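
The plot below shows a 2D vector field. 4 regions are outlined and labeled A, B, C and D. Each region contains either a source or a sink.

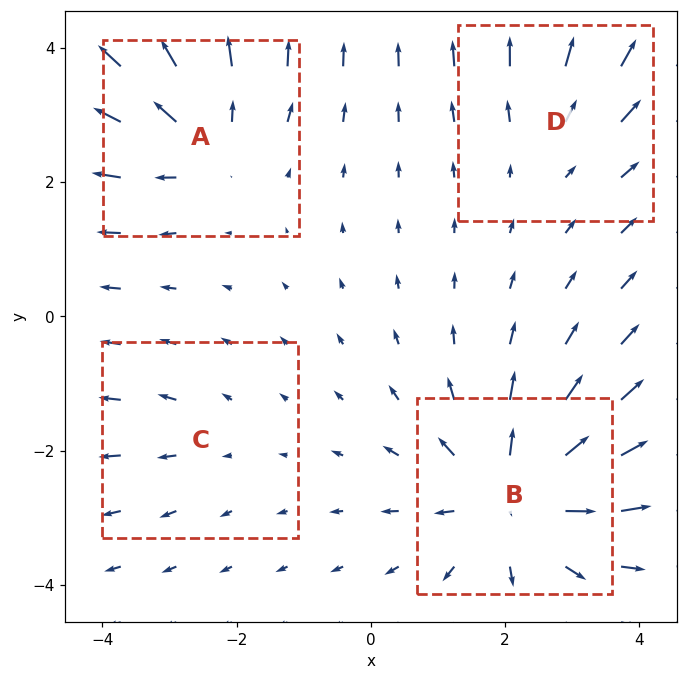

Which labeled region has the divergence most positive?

Divergence at each region's feature centre — A: about +5, B: about +7, C: about +2, D: about +3. Region B is most positive.

B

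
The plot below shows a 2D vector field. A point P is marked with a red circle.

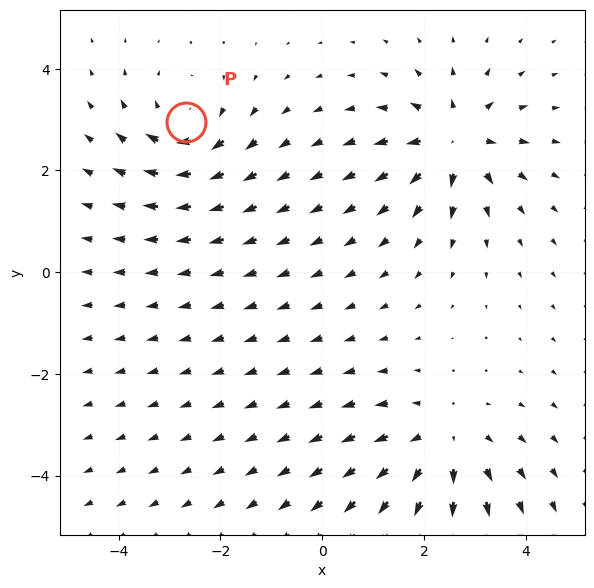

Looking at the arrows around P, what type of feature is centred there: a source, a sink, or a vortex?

vortex

At P (-2.7, 3.0) the arrows circulate clockwise. Divergence ≈0, curl about -4 — near-zero divergence with nonzero curl is a vortex.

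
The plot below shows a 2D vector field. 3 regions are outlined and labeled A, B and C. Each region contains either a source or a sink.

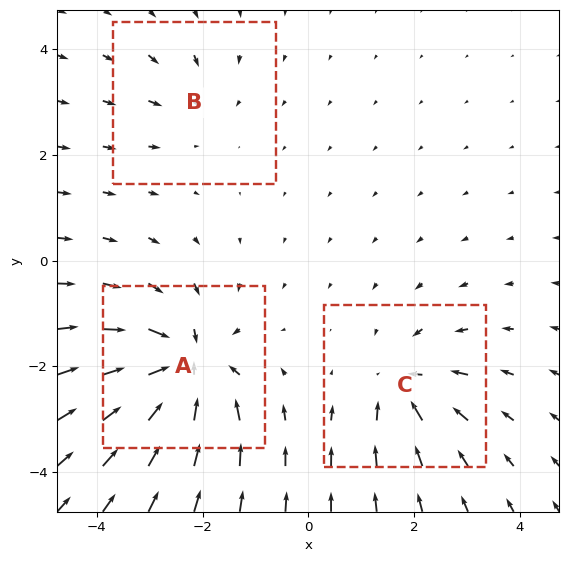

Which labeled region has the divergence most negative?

Divergence at each region's feature centre — A: about -6, B: about -2, C: about -4. Region A is most negative.

A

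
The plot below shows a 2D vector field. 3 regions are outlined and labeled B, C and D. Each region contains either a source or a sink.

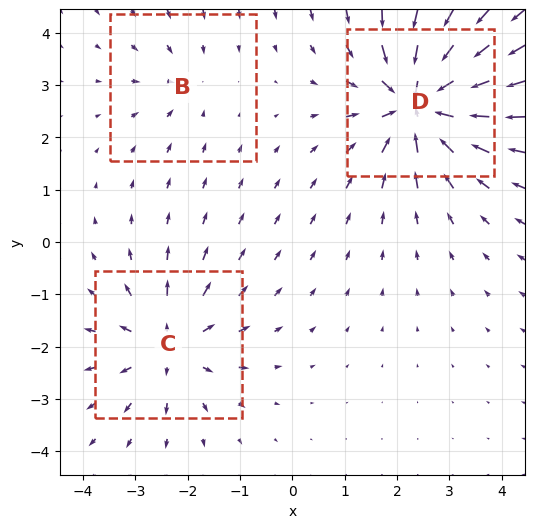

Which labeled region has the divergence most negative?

D

Divergence at each region's feature centre — B: about -2, C: about +4, D: about -6. Region D is most negative.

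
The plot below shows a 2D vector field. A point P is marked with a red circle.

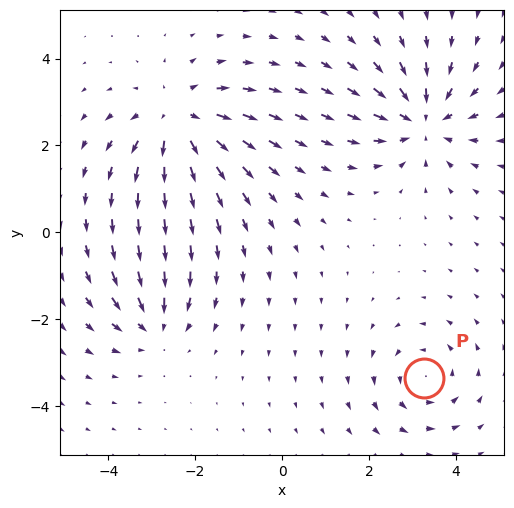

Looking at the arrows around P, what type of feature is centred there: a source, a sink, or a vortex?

At P (3.3, -3.3) the arrows circulate counterclockwise. Divergence ≈0, curl about +3 — near-zero divergence with nonzero curl is a vortex.

vortex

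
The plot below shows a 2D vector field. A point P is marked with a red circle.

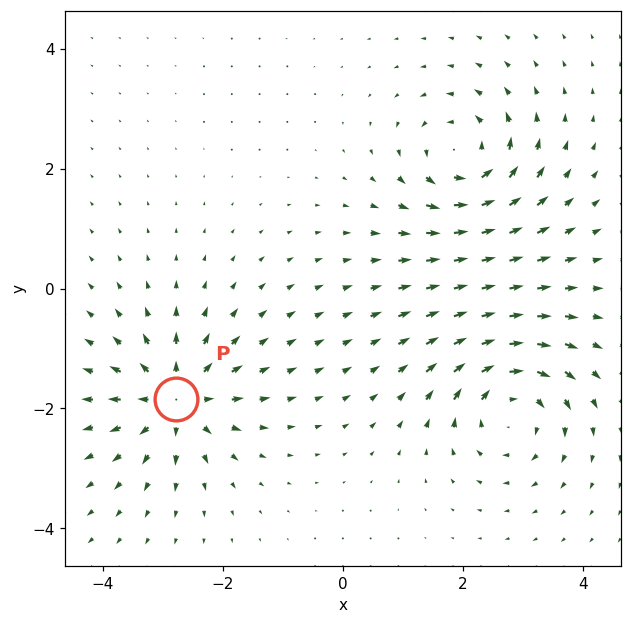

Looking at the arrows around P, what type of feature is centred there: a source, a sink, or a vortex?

At P (-2.8, -1.8) the arrows spread outward. Divergence about +5, curl ≈0 — positive divergence with near-zero curl is a source.

source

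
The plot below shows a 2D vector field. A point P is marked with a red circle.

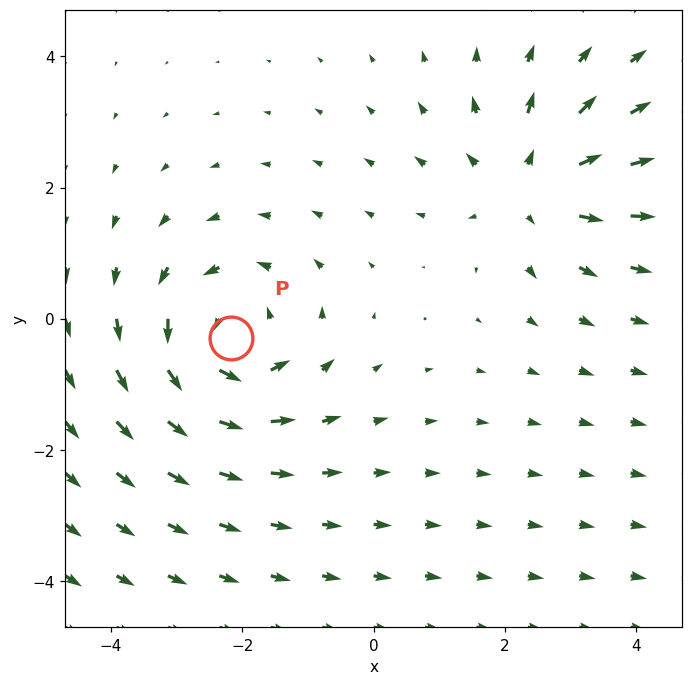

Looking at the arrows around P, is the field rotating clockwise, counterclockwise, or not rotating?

counterclockwise

Near P at (-2.2, -0.3) the arrows circulate counterclockwise. The curl (z-component) there is about +4; positive curl means counterclockwise rotation.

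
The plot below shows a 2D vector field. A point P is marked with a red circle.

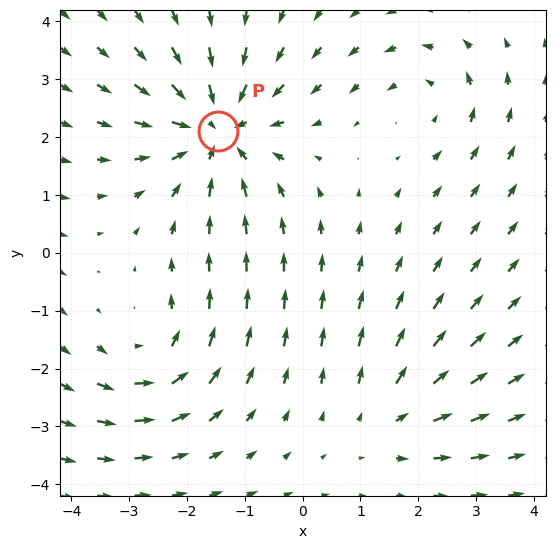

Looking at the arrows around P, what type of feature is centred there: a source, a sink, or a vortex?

At P (-1.5, 2.1) the arrows converge inward. Divergence about -5, curl ≈0 — negative divergence with near-zero curl is a sink.

sink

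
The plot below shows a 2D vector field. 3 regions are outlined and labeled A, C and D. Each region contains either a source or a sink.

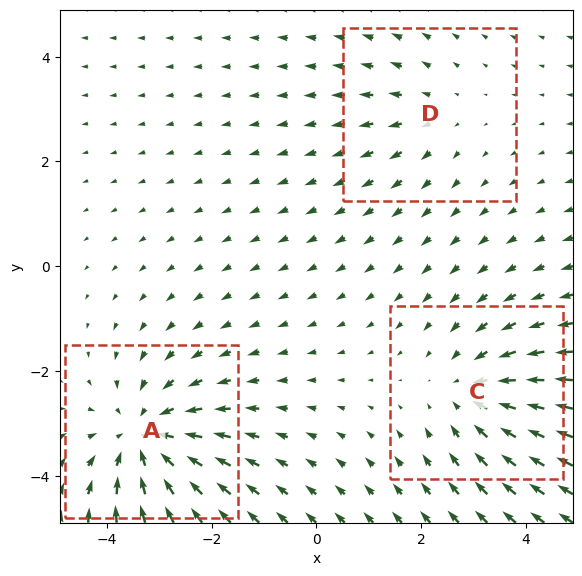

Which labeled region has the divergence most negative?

A

Divergence at each region's feature centre — A: about -4, C: about -3, D: about +2. Region A is most negative.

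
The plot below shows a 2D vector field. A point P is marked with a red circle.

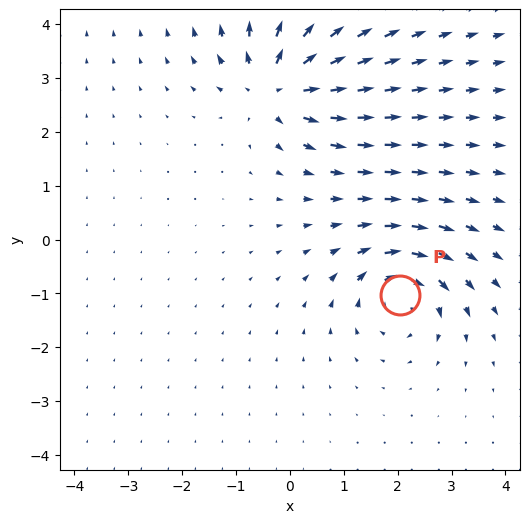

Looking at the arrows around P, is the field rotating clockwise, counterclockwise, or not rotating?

clockwise

Near P at (2.1, -1.0) the arrows circulate clockwise. The curl (z-component) there is about -6; negative curl means clockwise rotation.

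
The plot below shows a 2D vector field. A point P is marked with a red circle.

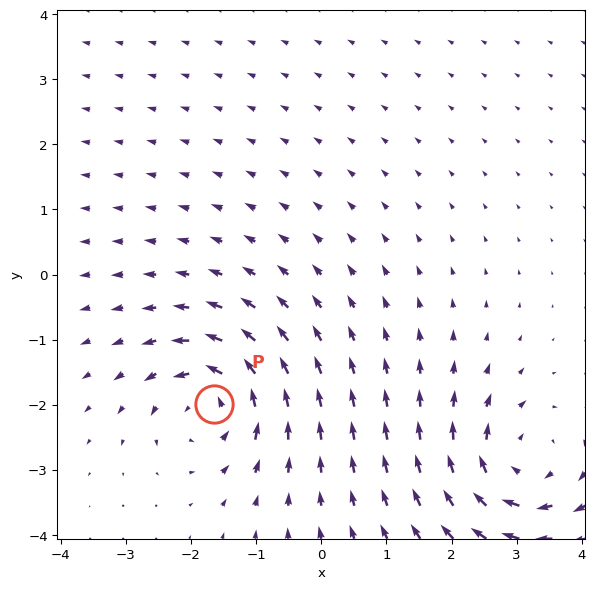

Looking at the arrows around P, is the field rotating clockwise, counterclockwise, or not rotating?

Near P at (-1.6, -2.0) the arrows circulate counterclockwise. The curl (z-component) there is about +5; positive curl means counterclockwise rotation.

counterclockwise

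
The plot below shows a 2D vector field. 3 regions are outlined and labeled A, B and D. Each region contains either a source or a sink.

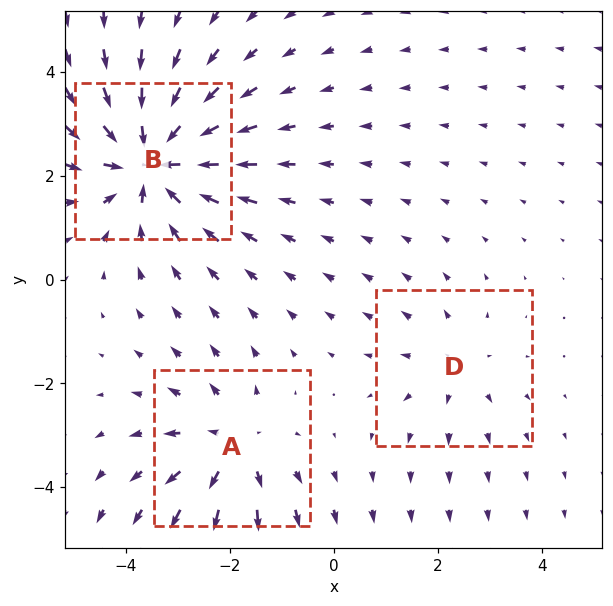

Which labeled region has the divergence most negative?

Divergence at each region's feature centre — A: about +3, B: about -5, D: about +2. Region B is most negative.

B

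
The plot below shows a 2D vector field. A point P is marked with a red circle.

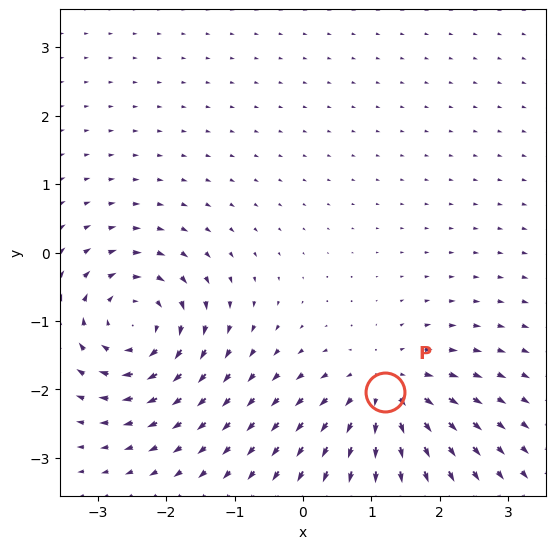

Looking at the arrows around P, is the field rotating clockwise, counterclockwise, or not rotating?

not rotating

Near P at (1.2, -2.0) the arrows show no circulation. The curl there is ≈0.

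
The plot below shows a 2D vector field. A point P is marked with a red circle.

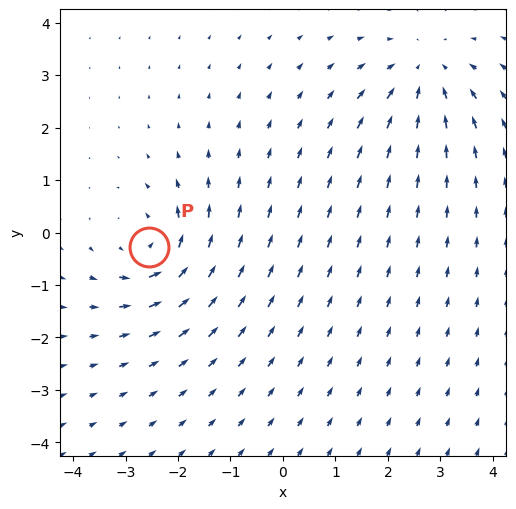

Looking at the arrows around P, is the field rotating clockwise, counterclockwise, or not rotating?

Near P at (-2.5, -0.3) the arrows circulate counterclockwise. The curl (z-component) there is about +4; positive curl means counterclockwise rotation.

counterclockwise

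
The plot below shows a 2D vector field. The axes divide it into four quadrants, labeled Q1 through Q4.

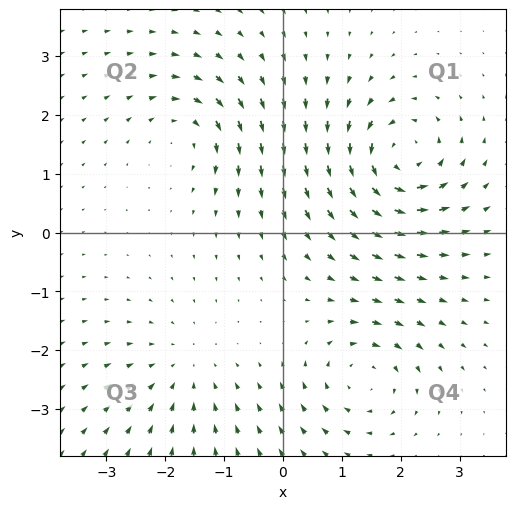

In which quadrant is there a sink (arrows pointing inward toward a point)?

Q3

The sink sits at approximately (-1.7, -2.3), which lies in quadrant Q3. The divergence there is about -3, negative as expected for a sink.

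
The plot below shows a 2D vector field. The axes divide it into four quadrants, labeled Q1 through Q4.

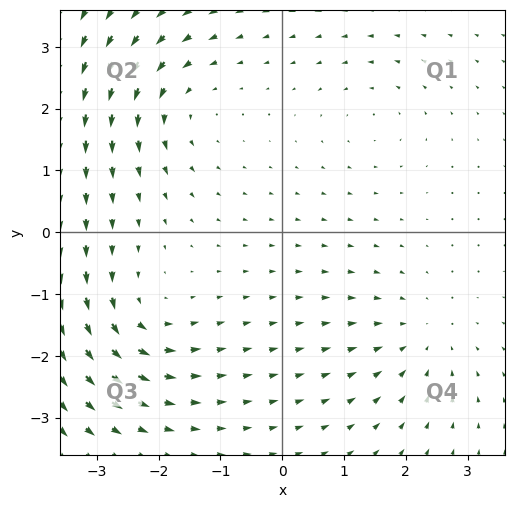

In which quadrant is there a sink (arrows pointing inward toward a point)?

Q4

The sink sits at approximately (2.3, -1.7), which lies in quadrant Q4. The divergence there is about -4, negative as expected for a sink.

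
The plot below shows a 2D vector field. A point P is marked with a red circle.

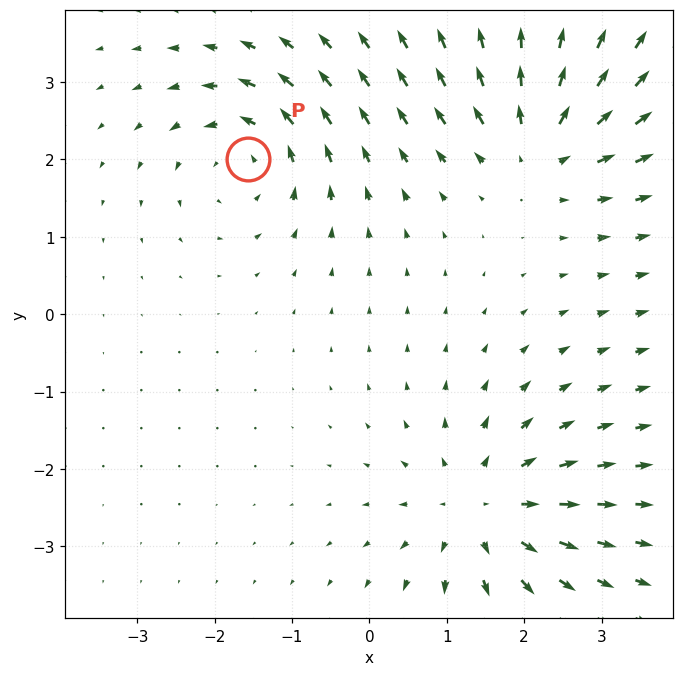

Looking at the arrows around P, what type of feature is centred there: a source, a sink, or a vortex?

vortex

At P (-1.6, 2.0) the arrows circulate counterclockwise. Divergence ≈0, curl about +4 — near-zero divergence with nonzero curl is a vortex.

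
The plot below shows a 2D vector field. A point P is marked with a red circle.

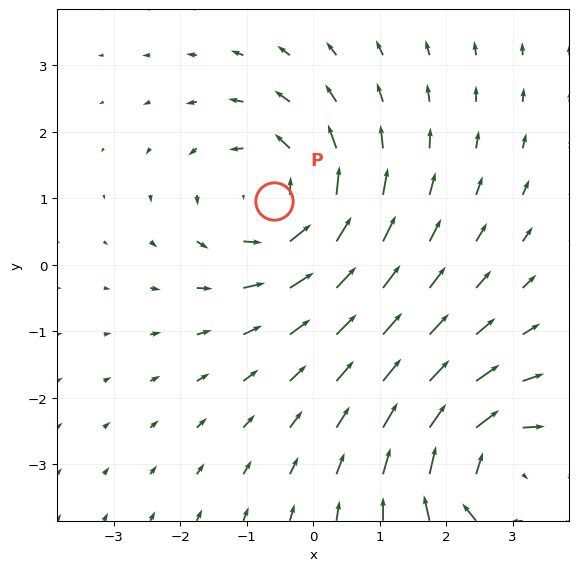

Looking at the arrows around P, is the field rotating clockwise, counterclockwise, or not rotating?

counterclockwise

Near P at (-0.6, 1.0) the arrows circulate counterclockwise. The curl (z-component) there is about +4; positive curl means counterclockwise rotation.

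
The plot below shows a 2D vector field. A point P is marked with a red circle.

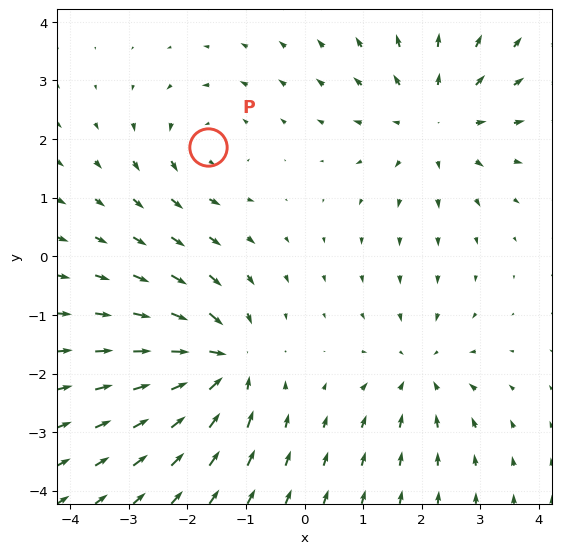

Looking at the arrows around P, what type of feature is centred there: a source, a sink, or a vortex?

vortex

At P (-1.6, 1.9) the arrows circulate counterclockwise. Divergence ≈0, curl about +3 — near-zero divergence with nonzero curl is a vortex.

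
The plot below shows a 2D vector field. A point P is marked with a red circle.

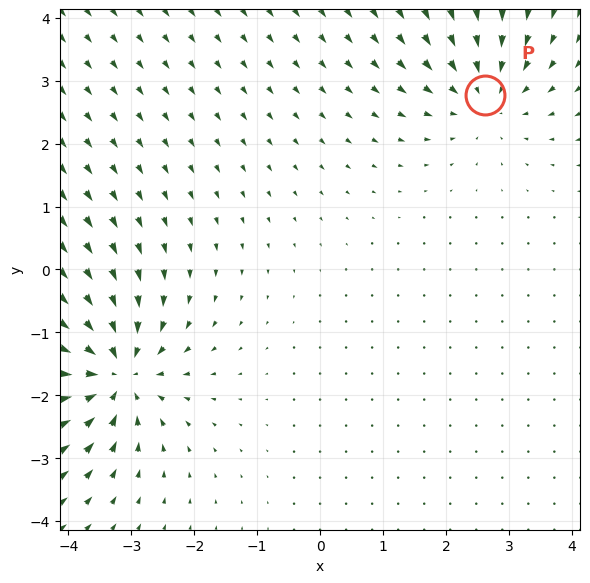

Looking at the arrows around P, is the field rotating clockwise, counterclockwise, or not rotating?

not rotating

Near P at (2.6, 2.8) the arrows show no circulation. The curl there is ≈0.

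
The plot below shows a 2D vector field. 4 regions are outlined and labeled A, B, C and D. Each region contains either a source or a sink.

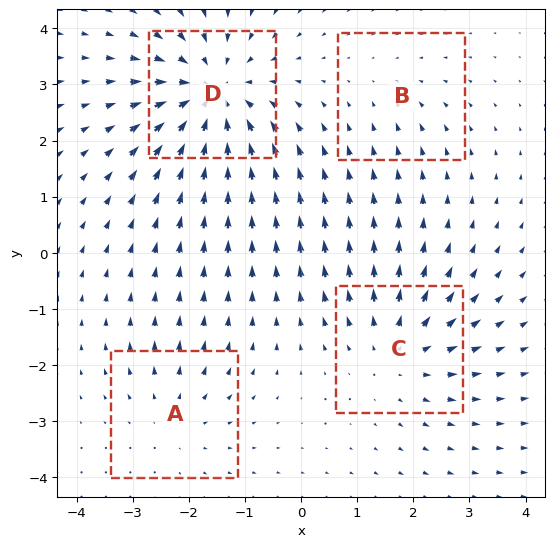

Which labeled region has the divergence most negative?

D

Divergence at each region's feature centre — A: about +3, B: about -2, C: about +4, D: about -6. Region D is most negative.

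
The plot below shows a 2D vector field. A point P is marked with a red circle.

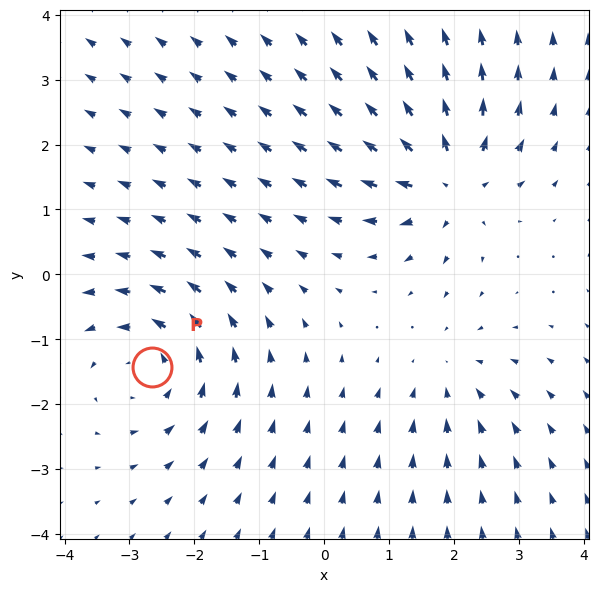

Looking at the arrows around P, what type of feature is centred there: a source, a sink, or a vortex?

At P (-2.6, -1.4) the arrows circulate counterclockwise. Divergence ≈0, curl about +4 — near-zero divergence with nonzero curl is a vortex.

vortex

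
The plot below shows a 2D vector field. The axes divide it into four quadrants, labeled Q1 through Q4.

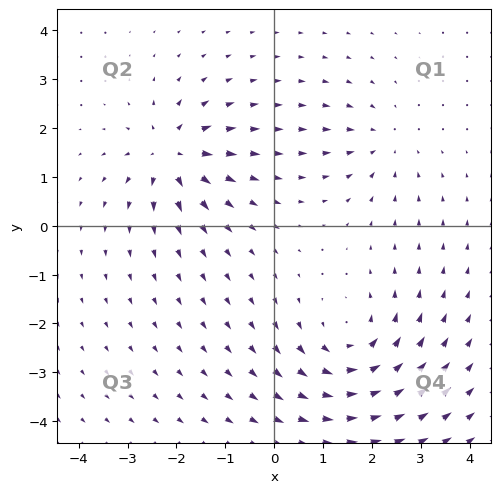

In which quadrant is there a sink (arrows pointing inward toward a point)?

Q1

The sink sits at approximately (2.2, 1.7), which lies in quadrant Q1. The divergence there is about -3, negative as expected for a sink.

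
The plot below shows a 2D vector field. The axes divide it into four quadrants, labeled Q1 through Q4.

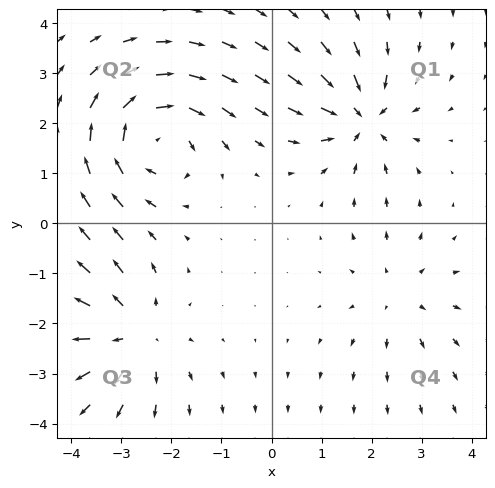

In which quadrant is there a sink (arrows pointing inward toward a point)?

The sink sits at approximately (1.8, 2.1), which lies in quadrant Q1. The divergence there is about -5, negative as expected for a sink.

Q1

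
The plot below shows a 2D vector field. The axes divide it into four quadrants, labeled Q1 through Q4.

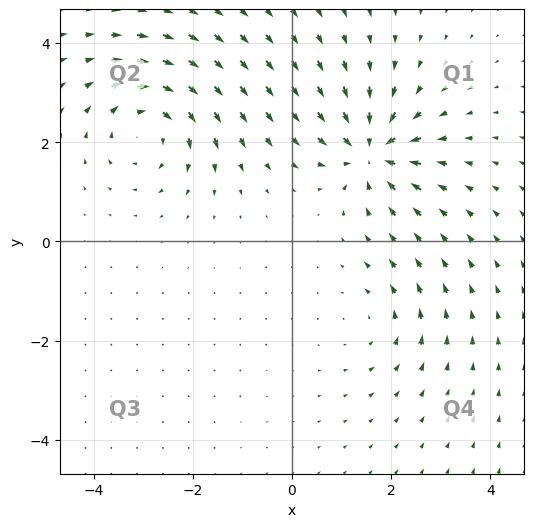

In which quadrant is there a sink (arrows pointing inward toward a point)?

Q1

The sink sits at approximately (1.6, 1.8), which lies in quadrant Q1. The divergence there is about -6, negative as expected for a sink.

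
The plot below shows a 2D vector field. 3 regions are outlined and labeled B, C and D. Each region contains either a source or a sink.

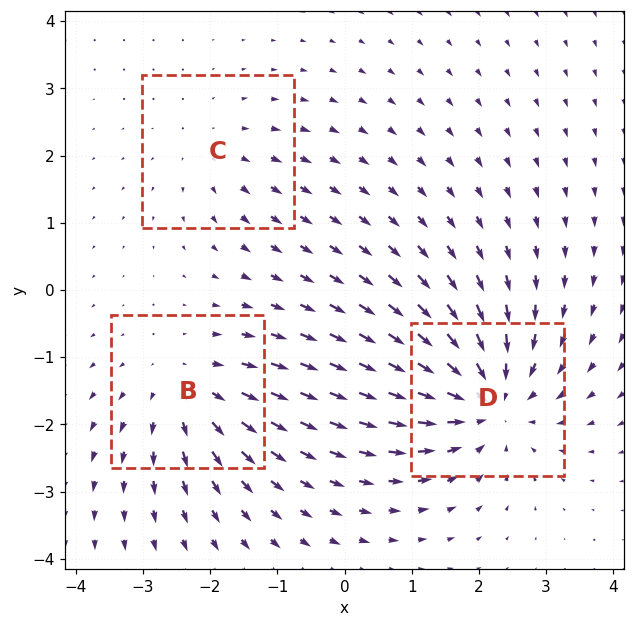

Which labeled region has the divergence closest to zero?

Divergence at each region's feature centre — B: about +3, C: about +2, D: about -4. Region C is closest to zero.

C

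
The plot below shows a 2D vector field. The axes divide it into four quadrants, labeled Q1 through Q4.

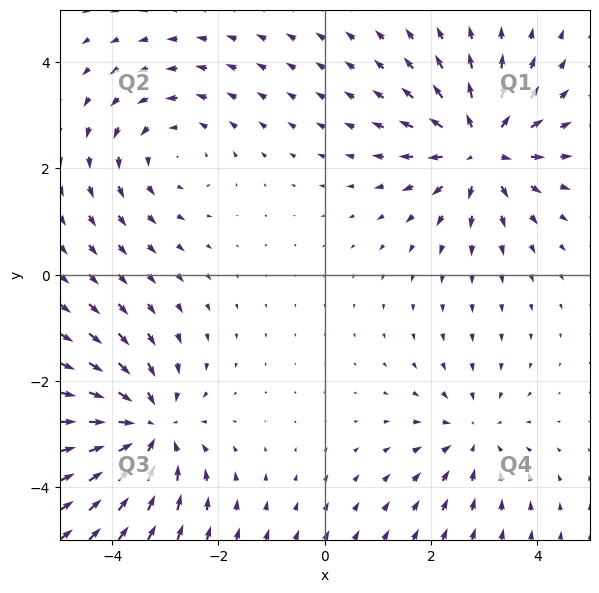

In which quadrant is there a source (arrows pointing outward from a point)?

Q1

The source sits at approximately (2.9, 2.4), which lies in quadrant Q1. The divergence there is about +5, positive as expected for a source.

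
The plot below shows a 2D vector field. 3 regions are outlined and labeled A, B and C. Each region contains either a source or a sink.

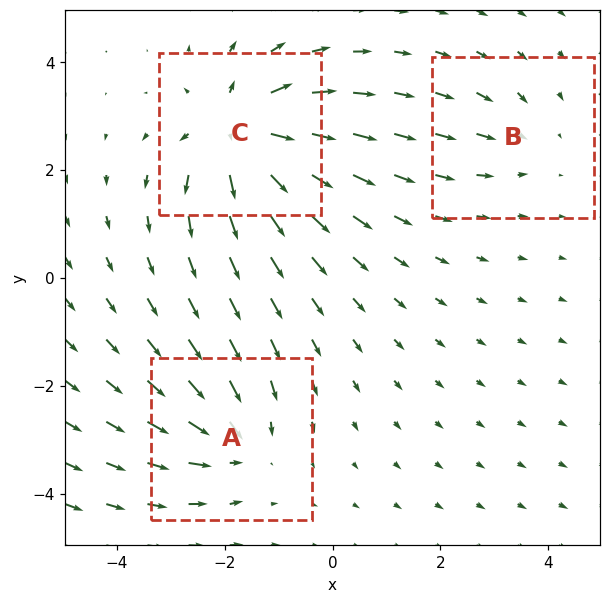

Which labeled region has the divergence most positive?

C

Divergence at each region's feature centre — A: about -4, B: about -2, C: about +6. Region C is most positive.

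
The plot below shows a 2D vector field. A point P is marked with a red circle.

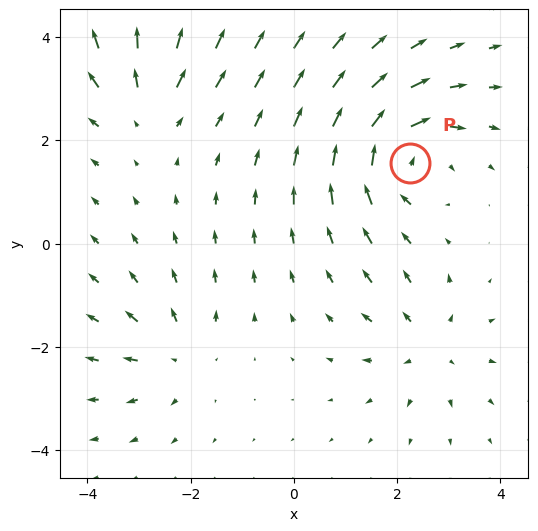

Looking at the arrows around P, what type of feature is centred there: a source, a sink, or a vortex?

vortex

At P (2.2, 1.6) the arrows circulate clockwise. Divergence ≈0, curl about -5 — near-zero divergence with nonzero curl is a vortex.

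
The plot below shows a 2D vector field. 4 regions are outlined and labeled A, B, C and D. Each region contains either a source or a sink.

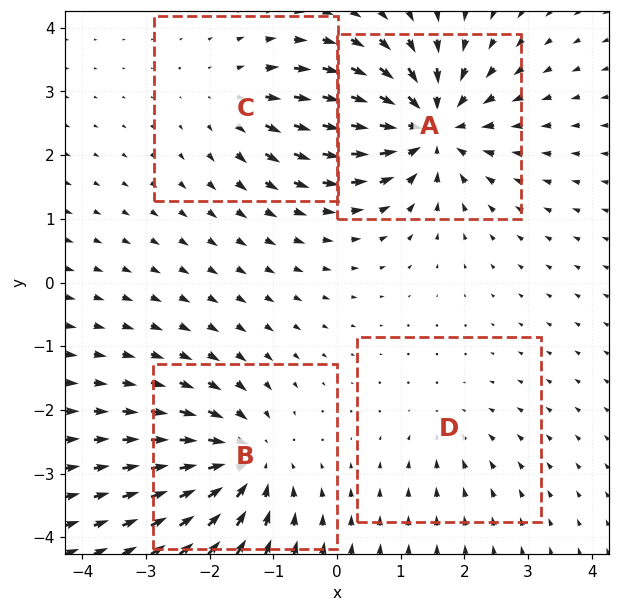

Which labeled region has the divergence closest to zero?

Divergence at each region's feature centre — A: about -7, B: about -6, C: about +4, D: about -2. Region D is closest to zero.

D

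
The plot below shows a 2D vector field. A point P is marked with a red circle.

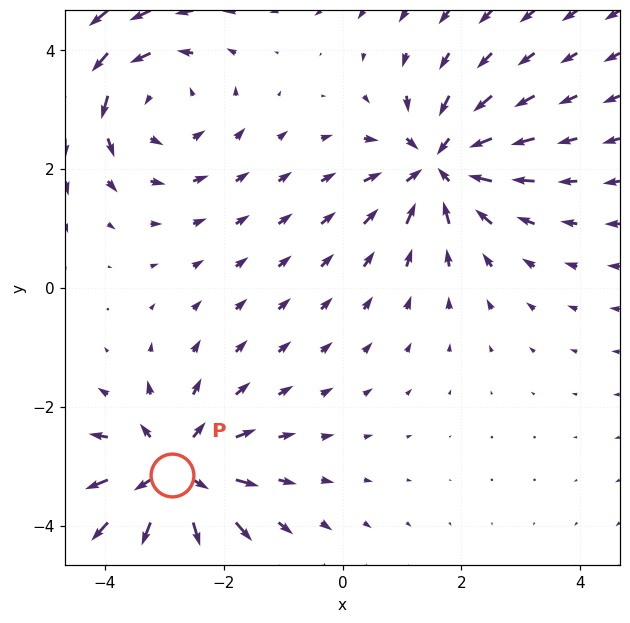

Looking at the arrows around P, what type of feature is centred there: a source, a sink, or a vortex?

source

At P (-2.9, -3.2) the arrows spread outward. Divergence about +4, curl ≈0 — positive divergence with near-zero curl is a source.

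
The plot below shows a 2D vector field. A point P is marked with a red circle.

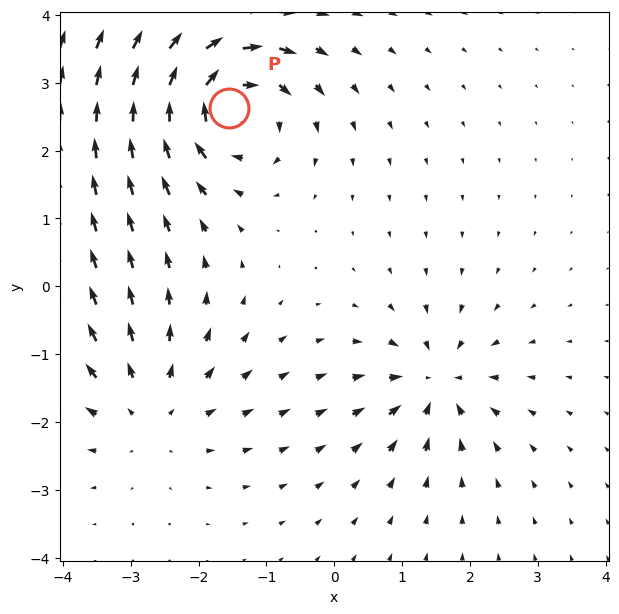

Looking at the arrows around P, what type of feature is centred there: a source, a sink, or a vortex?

At P (-1.5, 2.6) the arrows circulate clockwise. Divergence ≈0, curl about -6 — near-zero divergence with nonzero curl is a vortex.

vortex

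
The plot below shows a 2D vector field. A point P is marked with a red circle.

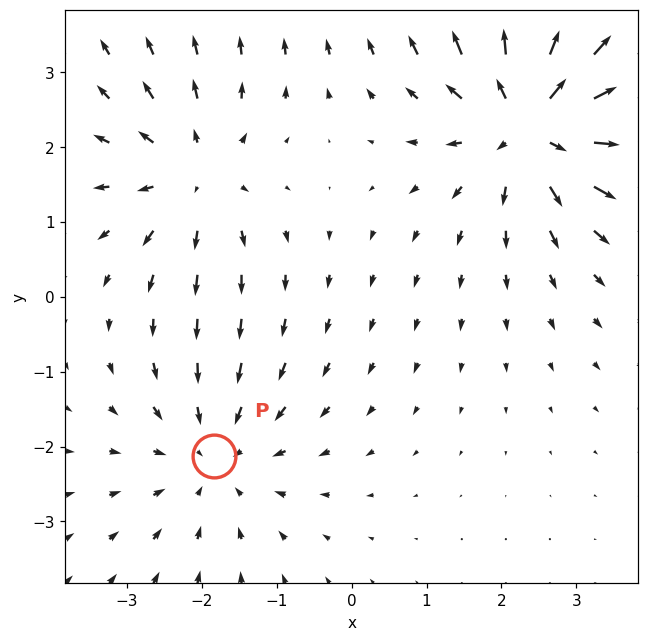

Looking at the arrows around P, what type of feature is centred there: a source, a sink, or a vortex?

sink

At P (-1.8, -2.1) the arrows converge inward. Divergence about -2, curl ≈0 — negative divergence with near-zero curl is a sink.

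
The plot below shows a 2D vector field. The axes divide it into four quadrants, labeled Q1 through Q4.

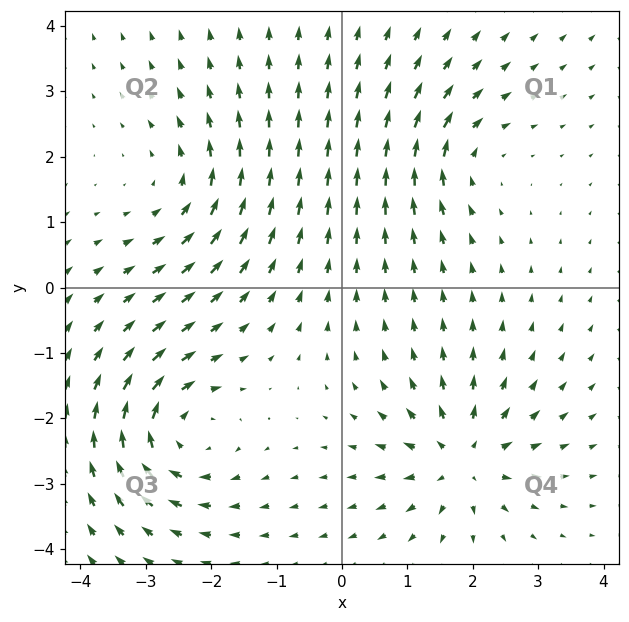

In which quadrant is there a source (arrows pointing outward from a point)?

Q4

The source sits at approximately (1.8, -2.6), which lies in quadrant Q4. The divergence there is about +6, positive as expected for a source.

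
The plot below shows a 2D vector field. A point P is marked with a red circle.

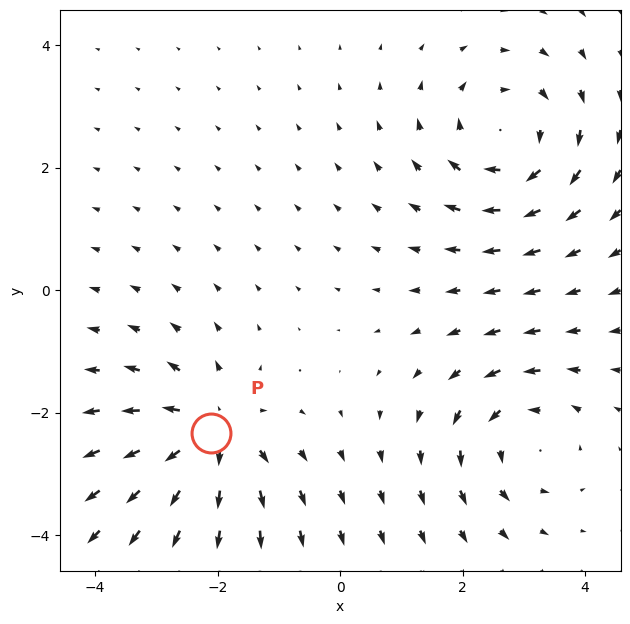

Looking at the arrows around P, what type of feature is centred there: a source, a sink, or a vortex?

At P (-2.1, -2.3) the arrows spread outward. Divergence about +5, curl ≈0 — positive divergence with near-zero curl is a source.

source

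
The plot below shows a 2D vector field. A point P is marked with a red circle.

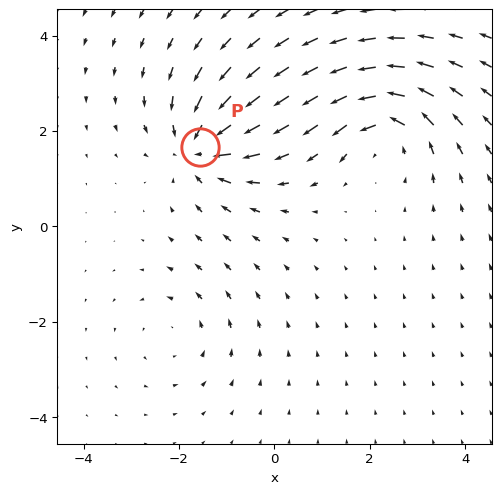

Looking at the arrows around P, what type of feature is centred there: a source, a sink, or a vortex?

At P (-1.6, 1.7) the arrows converge inward. Divergence about -5, curl ≈0 — negative divergence with near-zero curl is a sink.

sink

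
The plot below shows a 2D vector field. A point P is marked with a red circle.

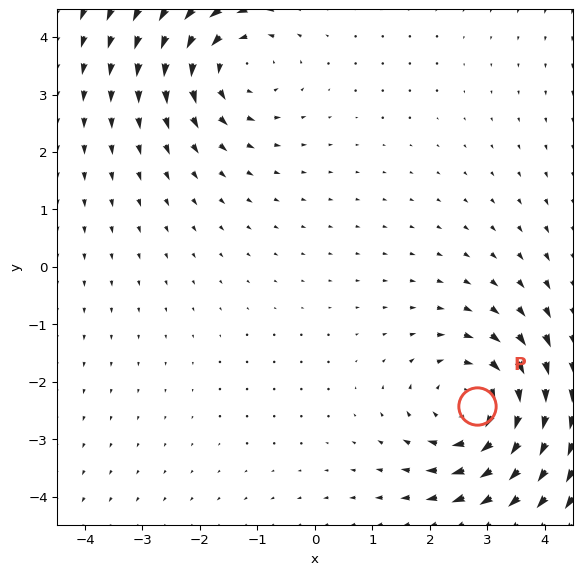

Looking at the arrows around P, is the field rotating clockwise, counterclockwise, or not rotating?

Near P at (2.8, -2.4) the arrows circulate clockwise. The curl (z-component) there is about -4; negative curl means clockwise rotation.

clockwise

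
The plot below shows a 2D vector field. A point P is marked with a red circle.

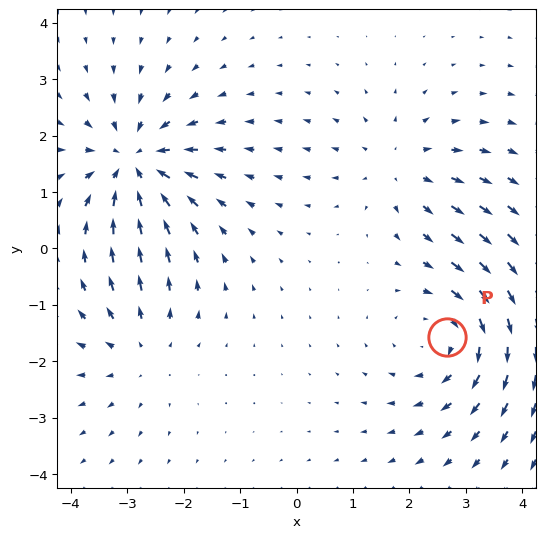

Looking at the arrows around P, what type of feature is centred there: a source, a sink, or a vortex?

vortex

At P (2.7, -1.6) the arrows circulate clockwise. Divergence ≈0, curl about -4 — near-zero divergence with nonzero curl is a vortex.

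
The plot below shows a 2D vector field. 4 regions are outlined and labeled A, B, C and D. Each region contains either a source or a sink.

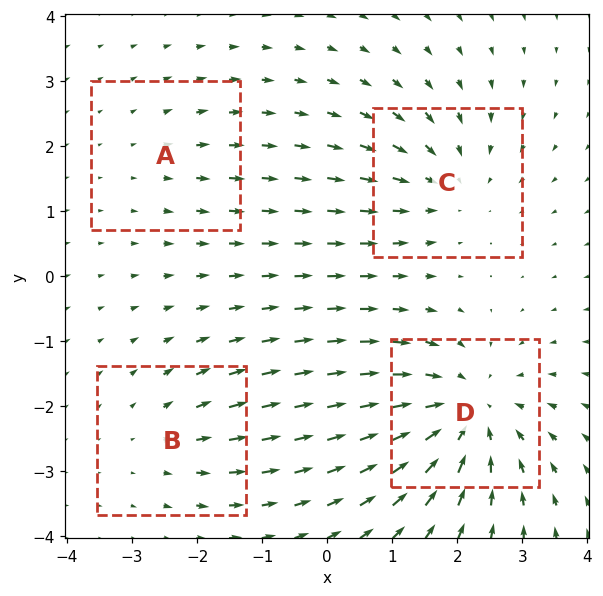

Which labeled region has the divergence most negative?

Divergence at each region's feature centre — A: about +2, B: about +3, C: about -4, D: about -6. Region D is most negative.

D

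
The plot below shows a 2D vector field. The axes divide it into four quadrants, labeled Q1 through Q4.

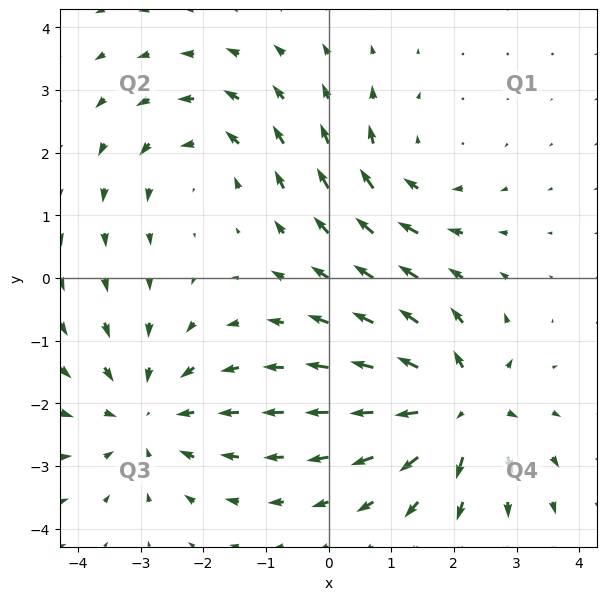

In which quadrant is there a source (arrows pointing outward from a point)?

Q4

The source sits at approximately (2.1, -2.0), which lies in quadrant Q4. The divergence there is about +6, positive as expected for a source.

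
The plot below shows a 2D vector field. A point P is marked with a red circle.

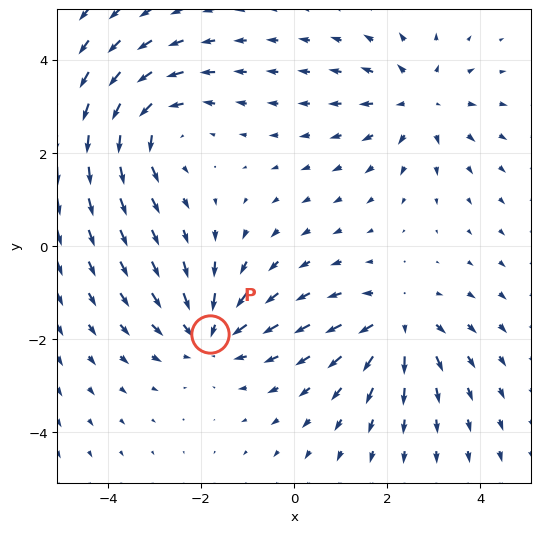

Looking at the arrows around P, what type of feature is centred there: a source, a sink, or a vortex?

At P (-1.8, -1.9) the arrows converge inward. Divergence about -4, curl ≈0 — negative divergence with near-zero curl is a sink.

sink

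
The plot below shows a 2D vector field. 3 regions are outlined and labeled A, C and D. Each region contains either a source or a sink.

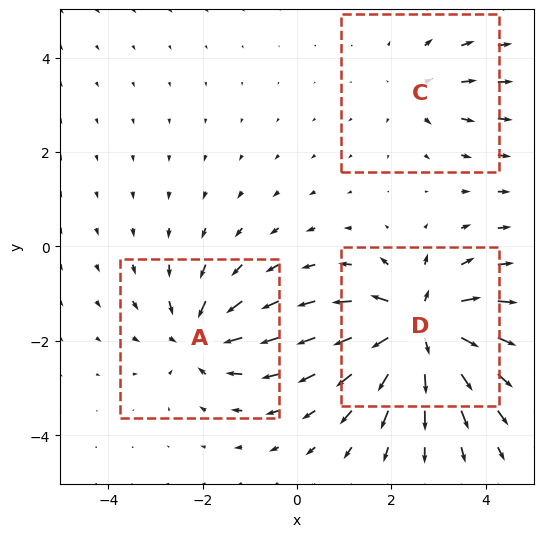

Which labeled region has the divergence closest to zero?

Divergence at each region's feature centre — A: about -4, C: about +2, D: about +7. Region C is closest to zero.

C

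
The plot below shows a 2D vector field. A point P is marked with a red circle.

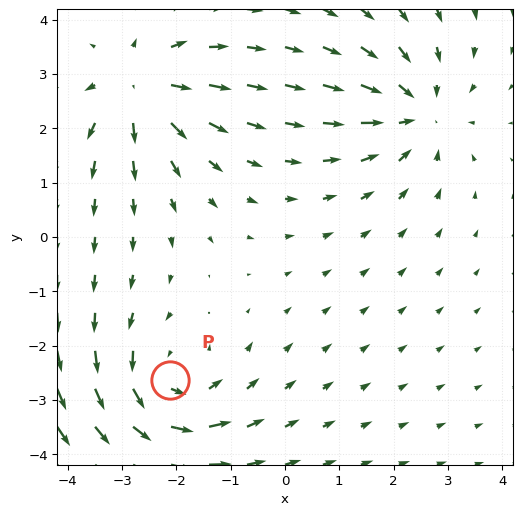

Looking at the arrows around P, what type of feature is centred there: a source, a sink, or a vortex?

vortex

At P (-2.1, -2.6) the arrows circulate counterclockwise. Divergence ≈0, curl about +4 — near-zero divergence with nonzero curl is a vortex.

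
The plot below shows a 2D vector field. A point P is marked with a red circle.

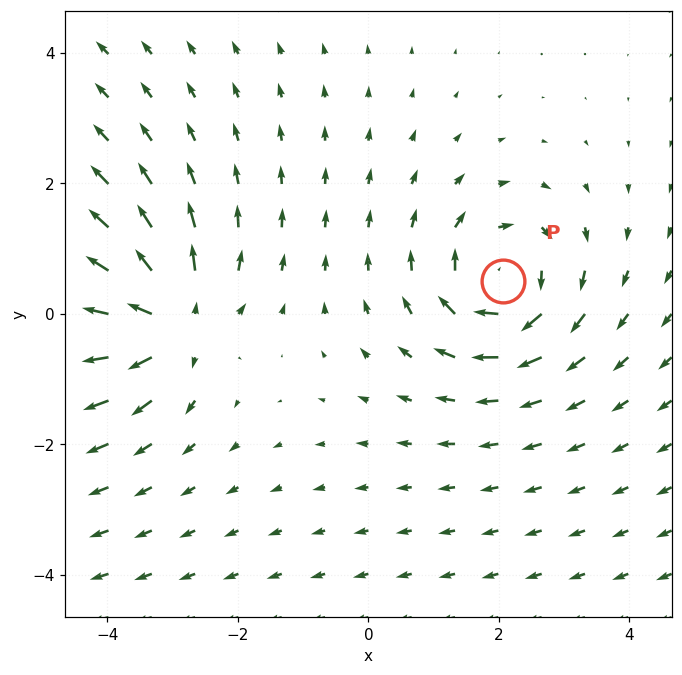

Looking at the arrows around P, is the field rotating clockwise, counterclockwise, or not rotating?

clockwise

Near P at (2.1, 0.5) the arrows circulate clockwise. The curl (z-component) there is about -4; negative curl means clockwise rotation.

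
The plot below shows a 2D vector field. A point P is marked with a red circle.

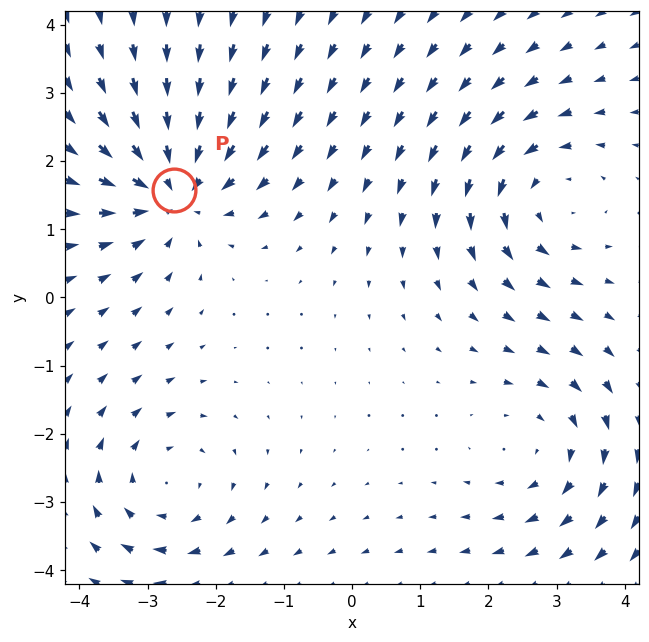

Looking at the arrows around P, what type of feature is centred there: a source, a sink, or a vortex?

At P (-2.6, 1.6) the arrows converge inward. Divergence about -5, curl ≈0 — negative divergence with near-zero curl is a sink.

sink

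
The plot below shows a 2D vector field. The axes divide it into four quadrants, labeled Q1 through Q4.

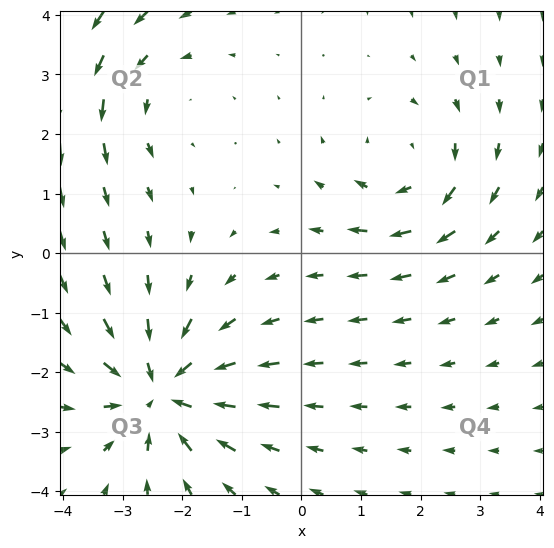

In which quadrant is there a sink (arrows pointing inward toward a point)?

Q3

The sink sits at approximately (-2.4, -2.3), which lies in quadrant Q3. The divergence there is about -5, negative as expected for a sink.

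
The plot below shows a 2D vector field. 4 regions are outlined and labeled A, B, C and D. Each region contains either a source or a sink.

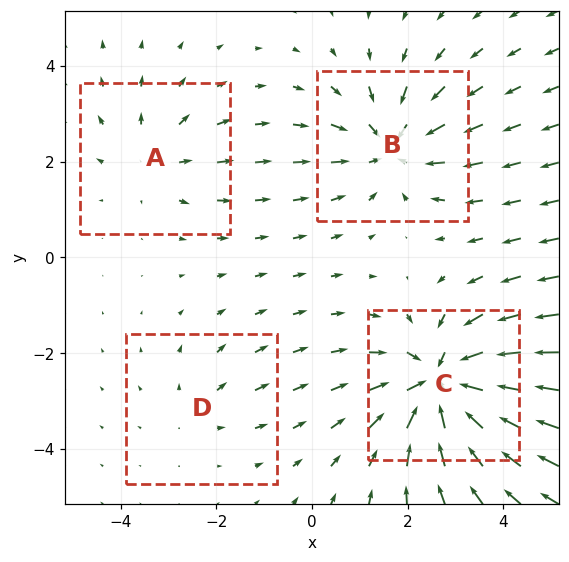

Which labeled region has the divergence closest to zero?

D

Divergence at each region's feature centre — A: about +3, B: about -5, C: about -7, D: about +2. Region D is closest to zero.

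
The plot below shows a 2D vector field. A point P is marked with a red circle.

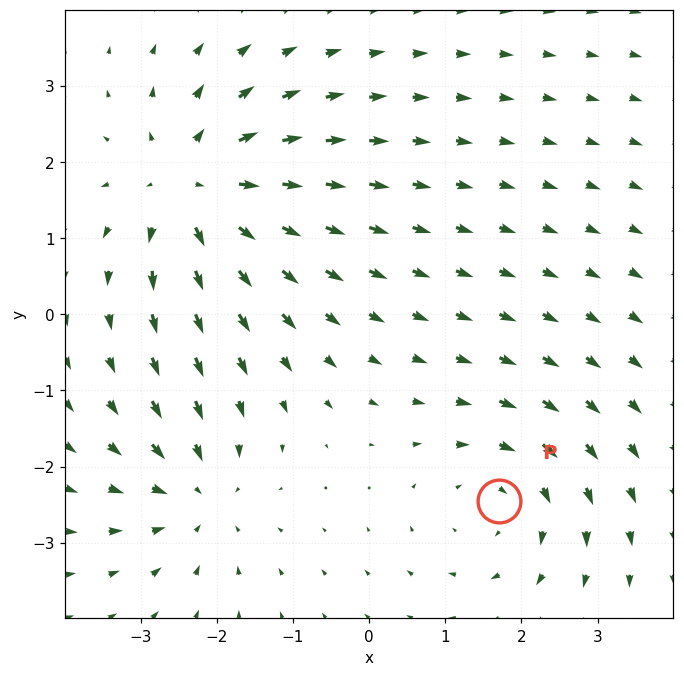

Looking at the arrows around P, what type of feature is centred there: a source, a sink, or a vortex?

At P (1.7, -2.5) the arrows circulate clockwise. Divergence ≈0, curl about -2 — near-zero divergence with nonzero curl is a vortex.

vortex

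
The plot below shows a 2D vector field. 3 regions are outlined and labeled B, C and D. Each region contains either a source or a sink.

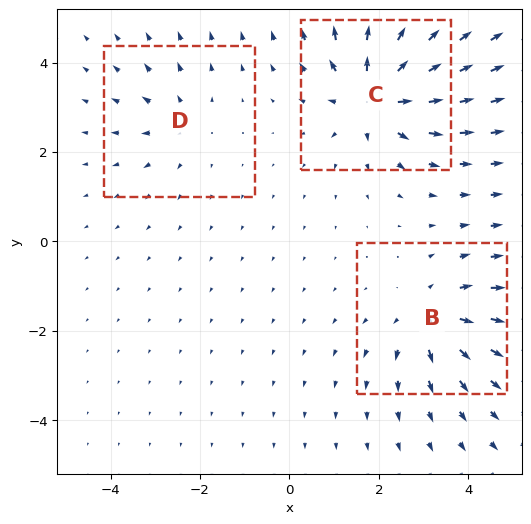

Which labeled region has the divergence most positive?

Divergence at each region's feature centre — B: about +4, C: about +5, D: about +2. Region C is most positive.

C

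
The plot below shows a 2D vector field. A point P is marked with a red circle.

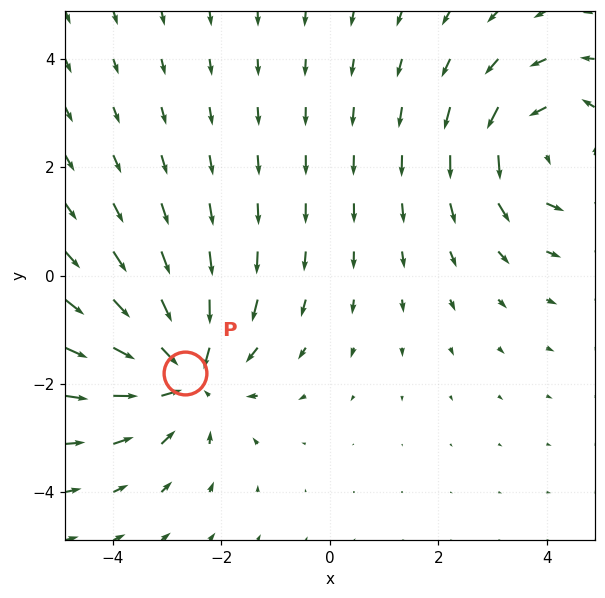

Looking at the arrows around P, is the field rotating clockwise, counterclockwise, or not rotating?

Near P at (-2.7, -1.8) the arrows show no circulation. The curl there is ≈0.

not rotating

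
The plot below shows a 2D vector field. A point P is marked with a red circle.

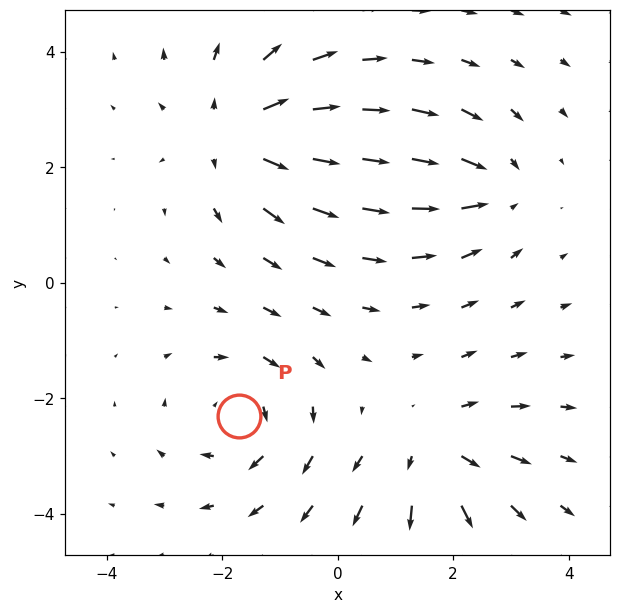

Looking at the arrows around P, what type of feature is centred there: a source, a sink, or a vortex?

vortex

At P (-1.7, -2.3) the arrows circulate clockwise. Divergence ≈0, curl about -4 — near-zero divergence with nonzero curl is a vortex.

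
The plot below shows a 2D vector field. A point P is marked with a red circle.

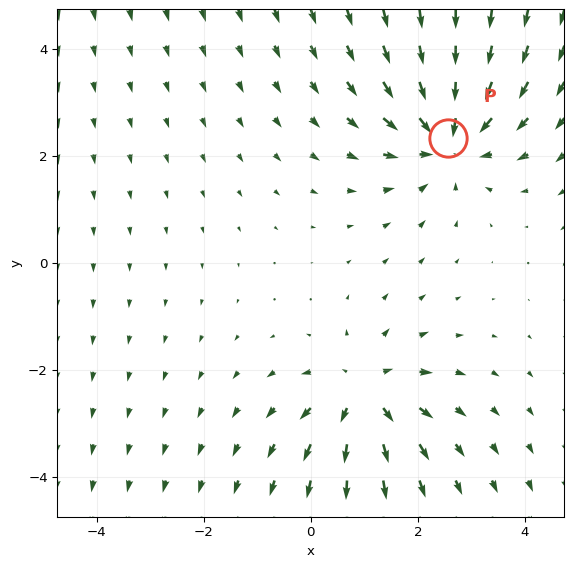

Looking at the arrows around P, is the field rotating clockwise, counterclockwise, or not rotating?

not rotating

Near P at (2.6, 2.3) the arrows show no circulation. The curl there is ≈0.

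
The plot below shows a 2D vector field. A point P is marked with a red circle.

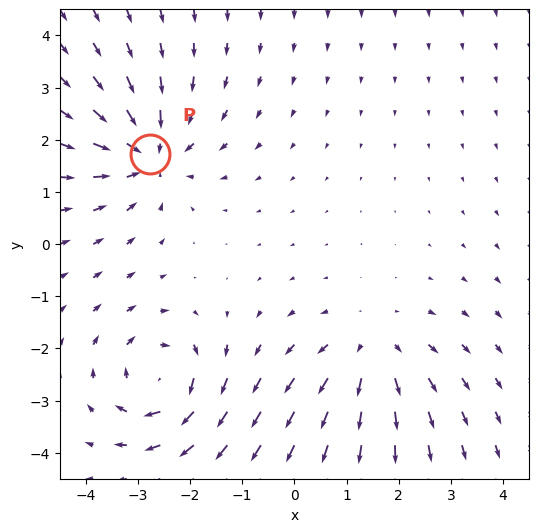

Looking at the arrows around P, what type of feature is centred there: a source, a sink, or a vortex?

At P (-2.8, 1.7) the arrows converge inward. Divergence about -5, curl ≈0 — negative divergence with near-zero curl is a sink.

sink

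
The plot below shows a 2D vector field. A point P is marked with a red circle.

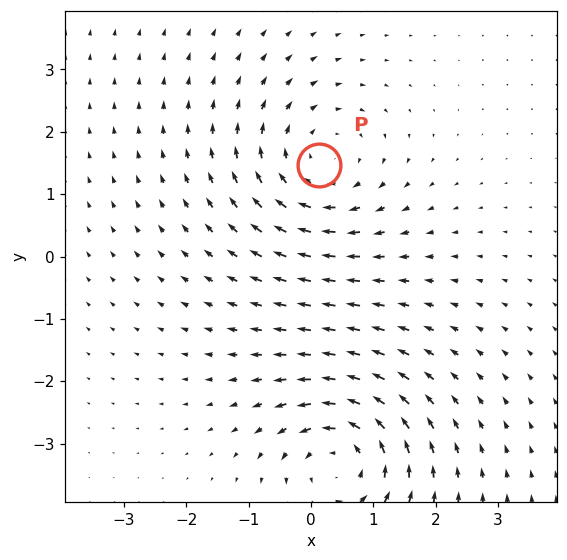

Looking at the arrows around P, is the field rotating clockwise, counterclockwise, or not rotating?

Near P at (0.1, 1.5) the arrows circulate clockwise. The curl (z-component) there is about -3; negative curl means clockwise rotation.

clockwise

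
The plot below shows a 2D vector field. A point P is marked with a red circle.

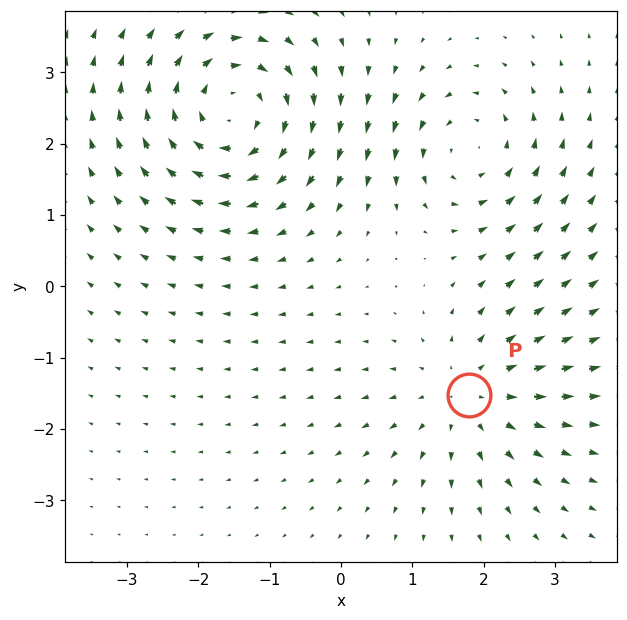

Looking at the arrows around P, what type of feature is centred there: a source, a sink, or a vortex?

source

At P (1.8, -1.5) the arrows spread outward. Divergence about +3, curl ≈0 — positive divergence with near-zero curl is a source.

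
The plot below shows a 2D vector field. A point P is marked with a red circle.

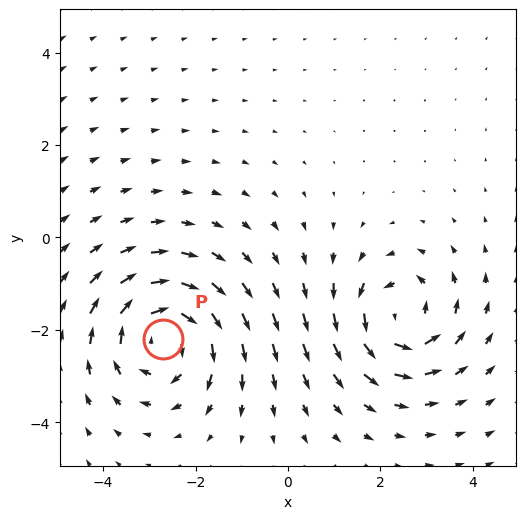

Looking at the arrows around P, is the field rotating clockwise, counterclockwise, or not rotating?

clockwise

Near P at (-2.7, -2.2) the arrows circulate clockwise. The curl (z-component) there is about -4; negative curl means clockwise rotation.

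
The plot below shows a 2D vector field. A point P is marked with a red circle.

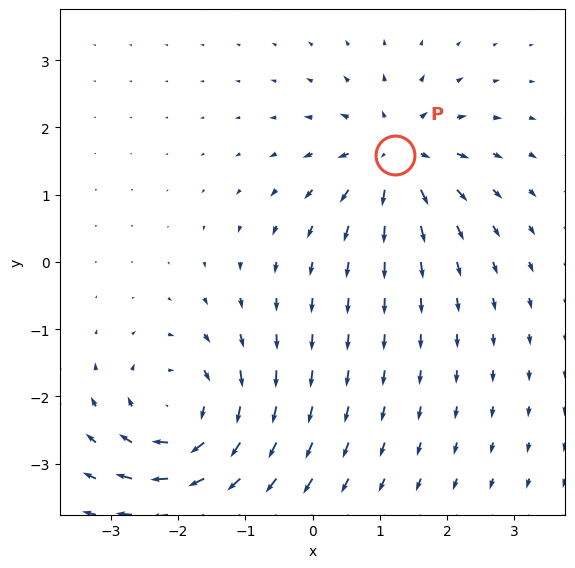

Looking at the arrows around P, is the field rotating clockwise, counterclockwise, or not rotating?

not rotating

Near P at (1.2, 1.6) the arrows show no circulation. The curl there is ≈0.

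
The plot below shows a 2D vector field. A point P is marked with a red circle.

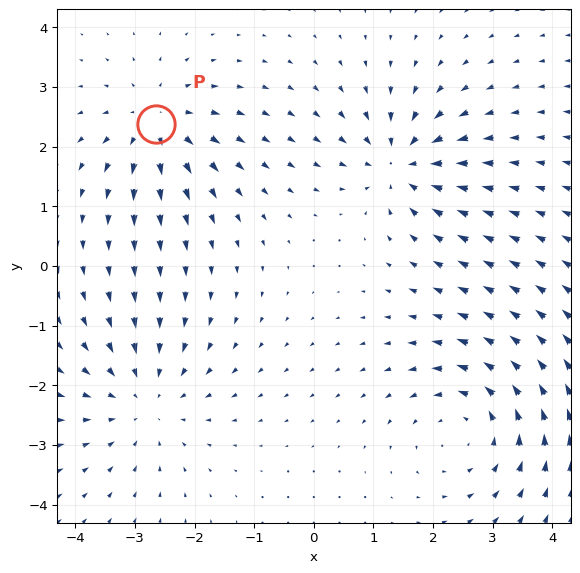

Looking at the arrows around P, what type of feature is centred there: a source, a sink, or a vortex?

source

At P (-2.6, 2.4) the arrows spread outward. Divergence about +4, curl ≈0 — positive divergence with near-zero curl is a source.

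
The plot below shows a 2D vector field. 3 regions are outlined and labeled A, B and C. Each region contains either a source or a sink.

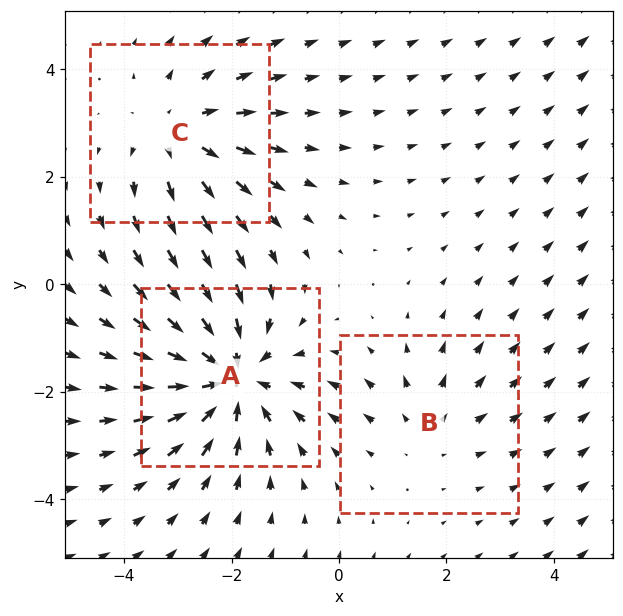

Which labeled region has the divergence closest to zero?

B

Divergence at each region's feature centre — A: about -4, B: about +2, C: about +3. Region B is closest to zero.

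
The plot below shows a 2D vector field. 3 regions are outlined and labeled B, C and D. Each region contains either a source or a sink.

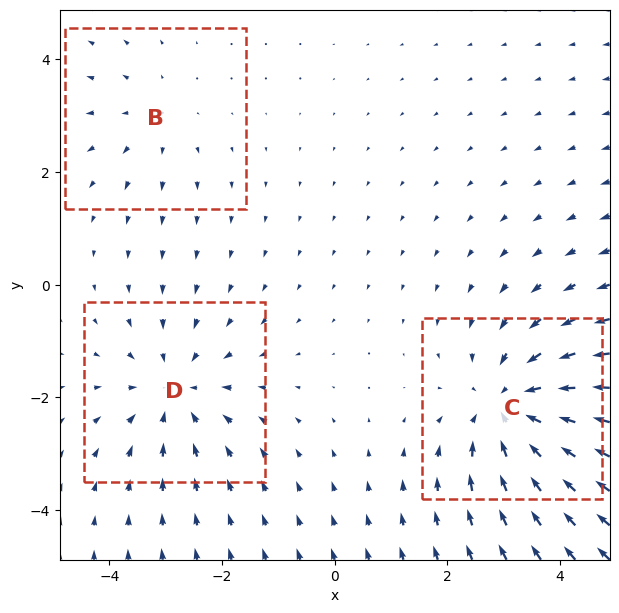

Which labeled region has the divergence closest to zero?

Divergence at each region's feature centre — B: about +2, C: about -4, D: about -3. Region B is closest to zero.

B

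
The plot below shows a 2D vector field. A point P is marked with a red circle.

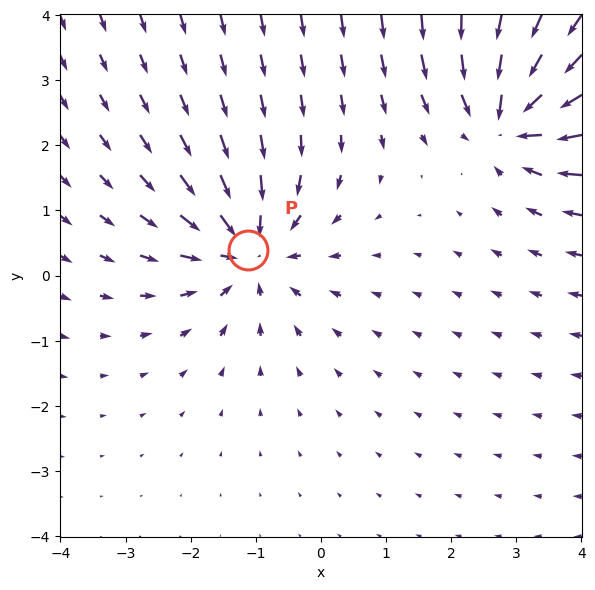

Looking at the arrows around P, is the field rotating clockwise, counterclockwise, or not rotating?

not rotating

Near P at (-1.1, 0.4) the arrows show no circulation. The curl there is ≈0.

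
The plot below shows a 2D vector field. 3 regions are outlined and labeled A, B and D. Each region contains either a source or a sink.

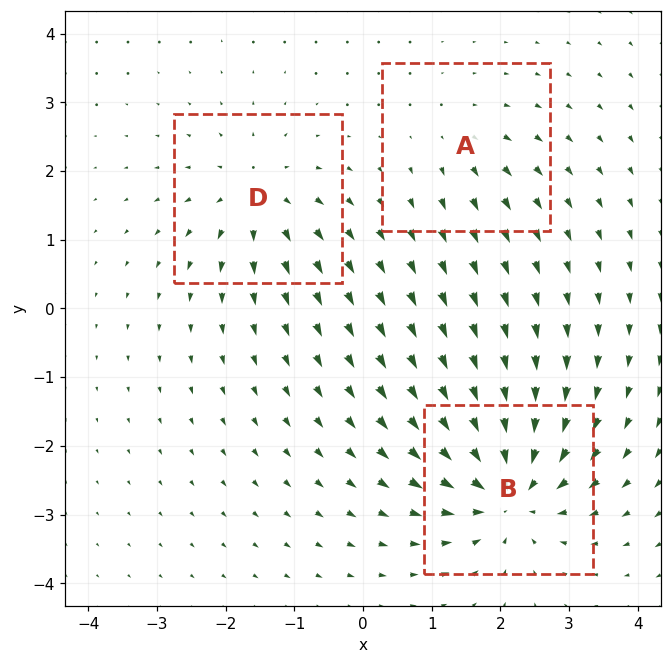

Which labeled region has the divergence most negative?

B

Divergence at each region's feature centre — A: about +2, B: about -6, D: about +4. Region B is most negative.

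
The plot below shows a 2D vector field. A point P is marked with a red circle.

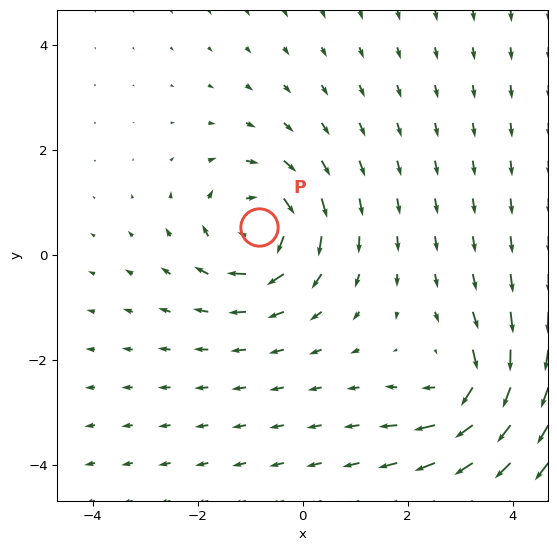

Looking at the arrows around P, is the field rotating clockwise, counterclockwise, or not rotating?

clockwise

Near P at (-0.8, 0.5) the arrows circulate clockwise. The curl (z-component) there is about -5; negative curl means clockwise rotation.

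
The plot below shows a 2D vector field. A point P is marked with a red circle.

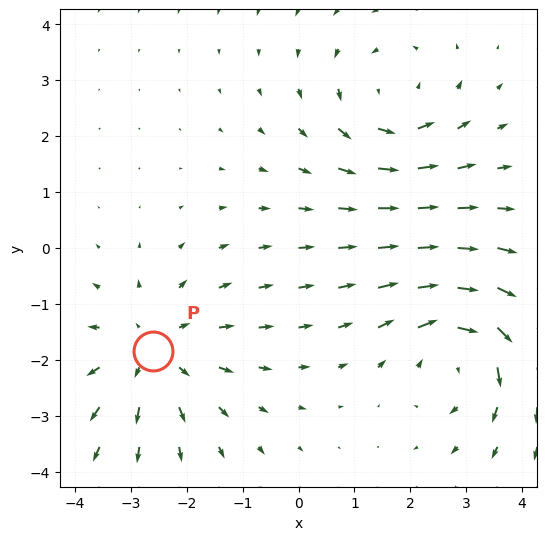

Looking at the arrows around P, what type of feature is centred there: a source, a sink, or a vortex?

At P (-2.6, -1.8) the arrows spread outward. Divergence about +4, curl ≈0 — positive divergence with near-zero curl is a source.

source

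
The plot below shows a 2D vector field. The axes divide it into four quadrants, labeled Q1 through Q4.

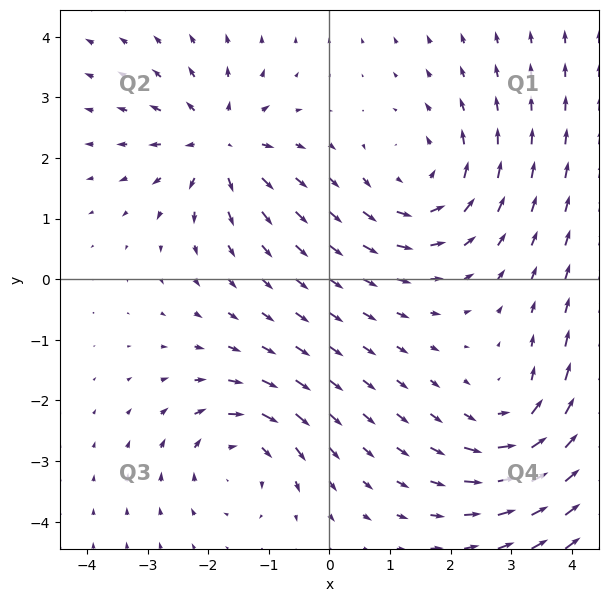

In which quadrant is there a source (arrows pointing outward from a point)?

The source sits at approximately (-1.8, 2.2), which lies in quadrant Q2. The divergence there is about +5, positive as expected for a source.

Q2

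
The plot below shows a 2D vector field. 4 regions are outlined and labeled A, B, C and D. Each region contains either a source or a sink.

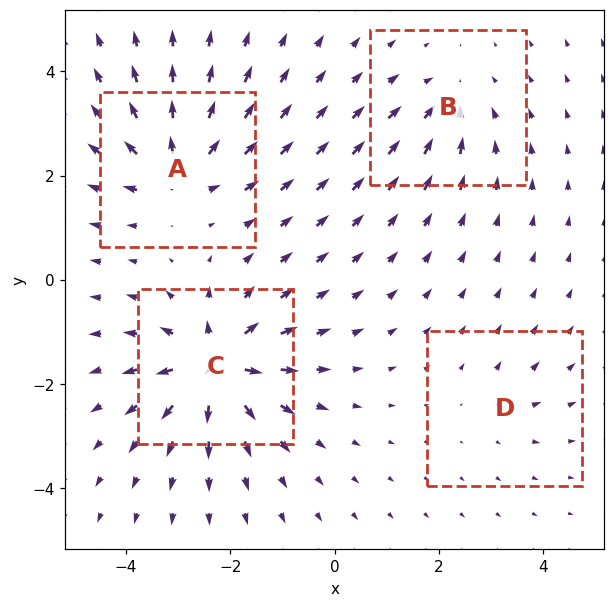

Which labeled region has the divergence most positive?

C

Divergence at each region's feature centre — A: about +6, B: about -4, C: about +8, D: about +2. Region C is most positive.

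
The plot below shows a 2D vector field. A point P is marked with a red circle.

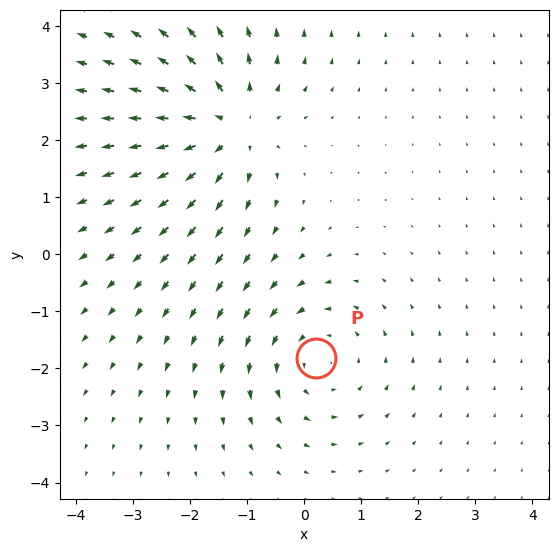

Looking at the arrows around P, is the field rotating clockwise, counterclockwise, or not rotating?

counterclockwise

Near P at (0.2, -1.8) the arrows circulate counterclockwise. The curl (z-component) there is about +2; positive curl means counterclockwise rotation.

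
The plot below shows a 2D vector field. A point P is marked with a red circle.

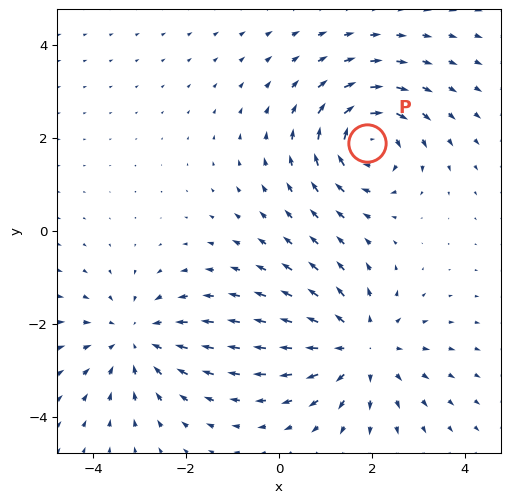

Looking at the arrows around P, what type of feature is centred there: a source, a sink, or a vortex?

At P (1.9, 1.9) the arrows circulate clockwise. Divergence ≈0, curl about -6 — near-zero divergence with nonzero curl is a vortex.

vortex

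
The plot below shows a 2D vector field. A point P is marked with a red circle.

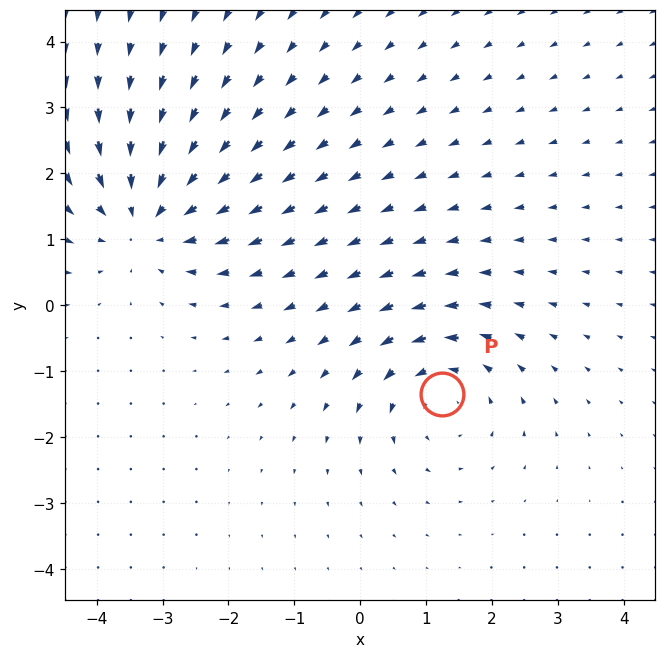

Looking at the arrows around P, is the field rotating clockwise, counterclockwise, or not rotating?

counterclockwise

Near P at (1.2, -1.3) the arrows circulate counterclockwise. The curl (z-component) there is about +4; positive curl means counterclockwise rotation.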